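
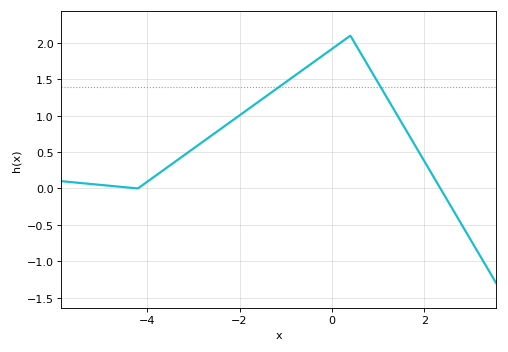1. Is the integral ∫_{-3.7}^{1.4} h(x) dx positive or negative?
positive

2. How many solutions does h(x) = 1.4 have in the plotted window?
2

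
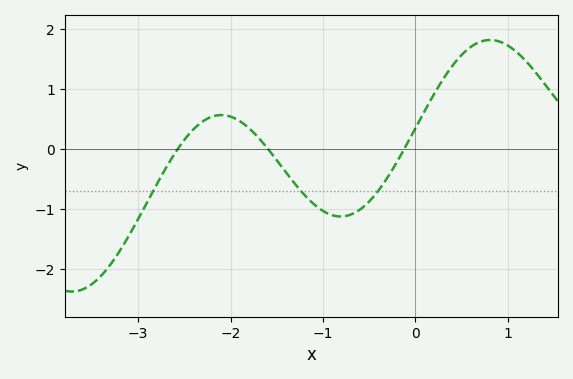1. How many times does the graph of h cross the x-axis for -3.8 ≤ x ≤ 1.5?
3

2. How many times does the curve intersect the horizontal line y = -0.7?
3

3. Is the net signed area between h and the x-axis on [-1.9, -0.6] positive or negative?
negative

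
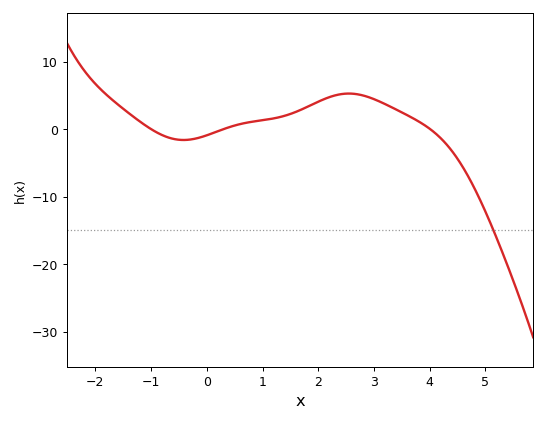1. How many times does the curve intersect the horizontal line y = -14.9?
1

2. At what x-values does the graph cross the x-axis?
-0.997, 0.295, 4.01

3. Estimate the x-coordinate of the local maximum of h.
2.55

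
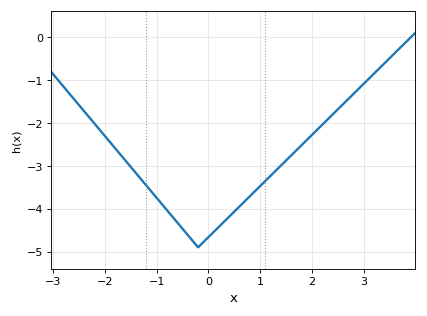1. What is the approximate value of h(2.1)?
-2.16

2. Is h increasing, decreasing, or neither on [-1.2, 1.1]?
neither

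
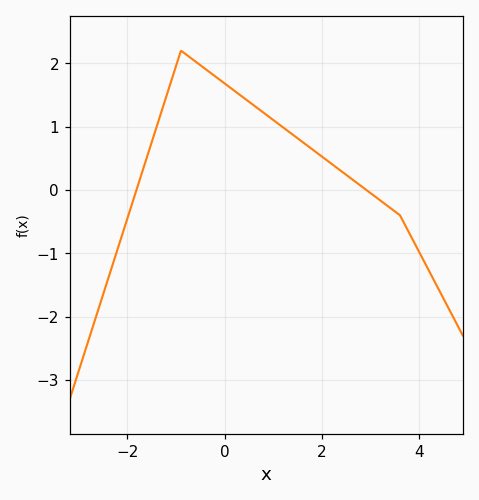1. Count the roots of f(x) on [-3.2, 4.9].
2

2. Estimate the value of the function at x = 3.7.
-0.5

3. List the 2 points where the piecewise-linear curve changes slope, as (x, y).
(-0.9, 2.2); (3.6, -0.4)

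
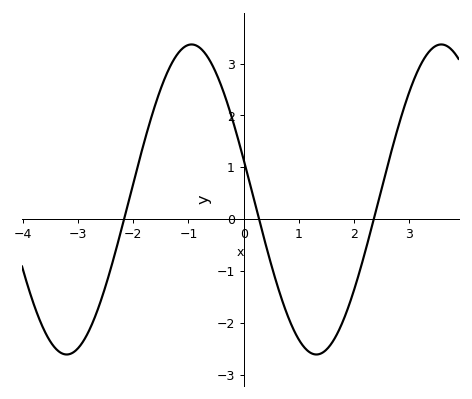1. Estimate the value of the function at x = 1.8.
-2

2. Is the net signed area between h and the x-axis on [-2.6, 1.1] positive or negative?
positive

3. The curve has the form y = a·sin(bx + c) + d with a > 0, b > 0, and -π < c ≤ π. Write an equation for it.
y = 2.99sin(1.4x + 2.9) + 0.38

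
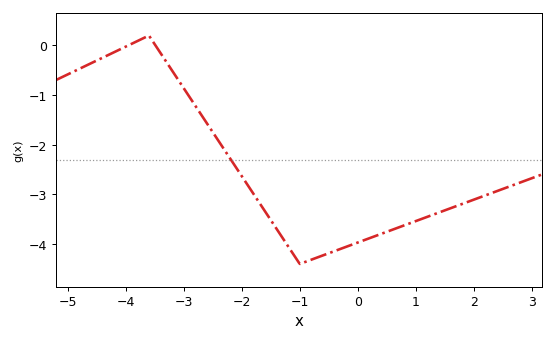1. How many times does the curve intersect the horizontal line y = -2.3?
1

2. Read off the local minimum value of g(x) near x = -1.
-4.4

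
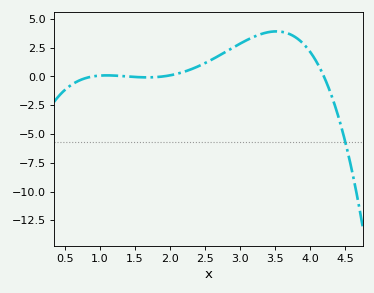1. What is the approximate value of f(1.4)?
0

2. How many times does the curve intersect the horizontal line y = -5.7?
1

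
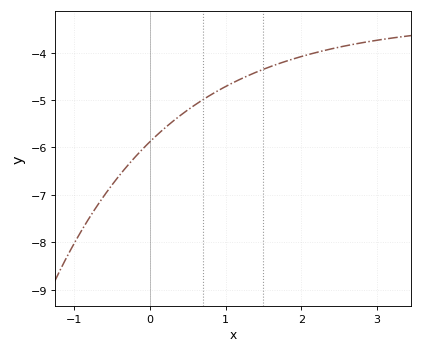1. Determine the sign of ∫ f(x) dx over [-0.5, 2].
negative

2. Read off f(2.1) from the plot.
-4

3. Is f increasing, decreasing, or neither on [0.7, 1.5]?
increasing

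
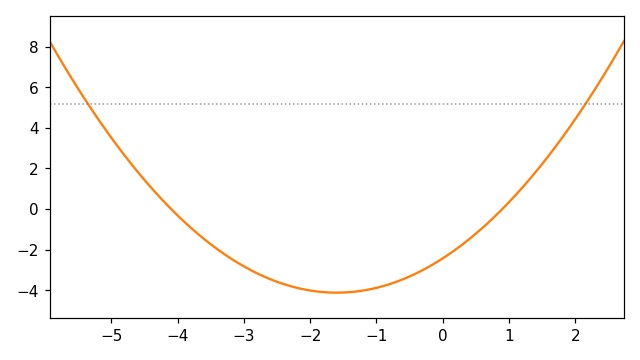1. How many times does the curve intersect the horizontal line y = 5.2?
2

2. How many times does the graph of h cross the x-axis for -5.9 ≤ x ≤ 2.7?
2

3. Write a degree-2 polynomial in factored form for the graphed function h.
y = 0.66(x + 4.1)(x - 0.9)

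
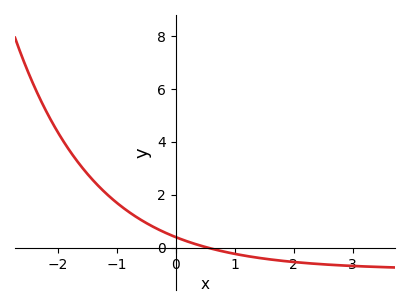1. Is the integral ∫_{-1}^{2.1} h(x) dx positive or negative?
positive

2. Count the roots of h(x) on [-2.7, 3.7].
1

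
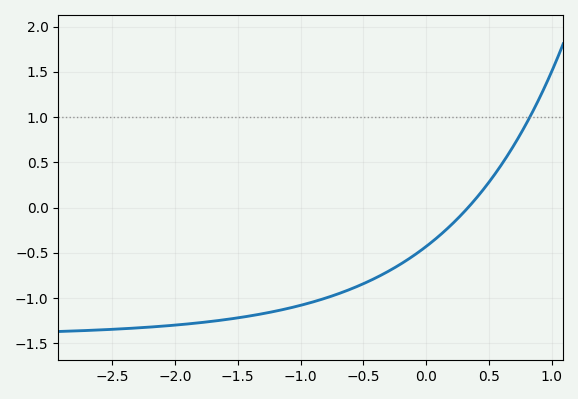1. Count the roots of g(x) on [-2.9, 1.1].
1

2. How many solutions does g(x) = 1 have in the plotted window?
1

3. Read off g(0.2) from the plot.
-0.191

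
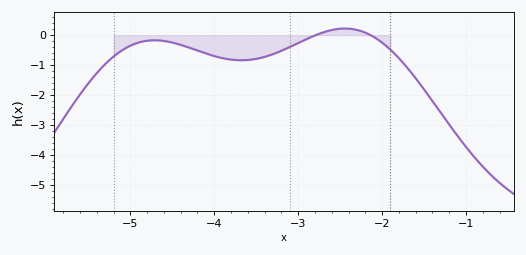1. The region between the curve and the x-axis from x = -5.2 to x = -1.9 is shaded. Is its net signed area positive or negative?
negative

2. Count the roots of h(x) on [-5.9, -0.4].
2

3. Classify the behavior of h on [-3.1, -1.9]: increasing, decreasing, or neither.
neither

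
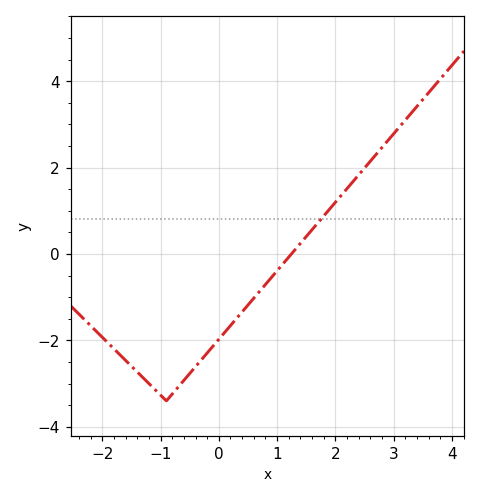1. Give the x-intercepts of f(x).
1.2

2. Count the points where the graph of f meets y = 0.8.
1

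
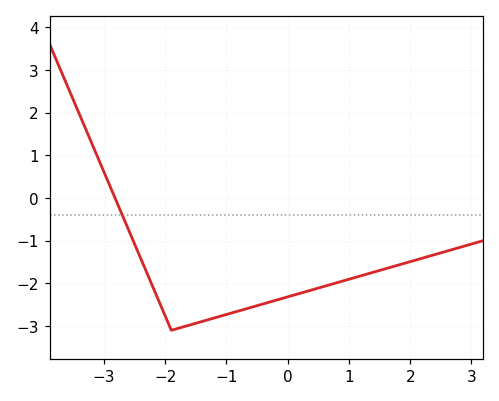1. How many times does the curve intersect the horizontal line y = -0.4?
1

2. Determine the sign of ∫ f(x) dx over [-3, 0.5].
negative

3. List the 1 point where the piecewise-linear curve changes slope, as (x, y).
(-1.9, -3.1)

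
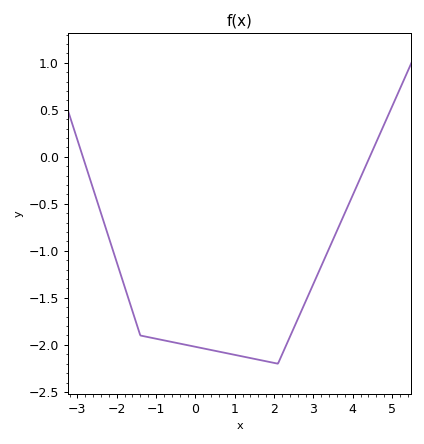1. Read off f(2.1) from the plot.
-2.2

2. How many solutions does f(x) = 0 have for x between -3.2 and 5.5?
2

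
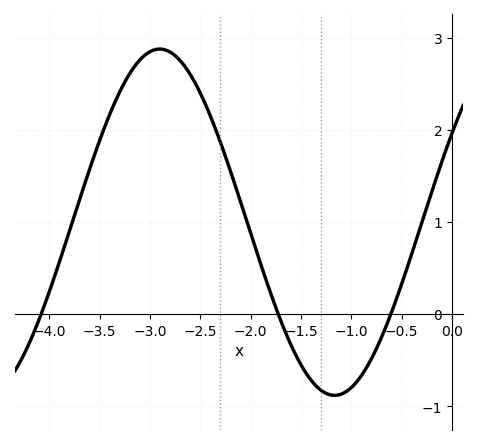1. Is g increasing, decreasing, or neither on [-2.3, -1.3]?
decreasing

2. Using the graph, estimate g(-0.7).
-0.2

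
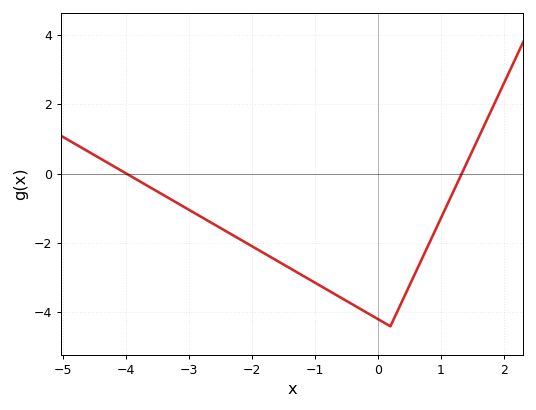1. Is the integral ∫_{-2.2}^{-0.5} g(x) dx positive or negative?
negative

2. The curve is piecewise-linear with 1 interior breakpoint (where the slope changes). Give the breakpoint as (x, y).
(0.2, -4.4)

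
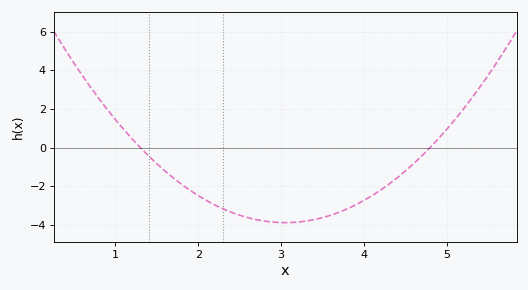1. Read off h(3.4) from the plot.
-3.8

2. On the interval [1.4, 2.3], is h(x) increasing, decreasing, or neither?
decreasing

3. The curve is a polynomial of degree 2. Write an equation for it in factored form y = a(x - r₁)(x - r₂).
y = 1.27(x - 1.3)(x - 4.8)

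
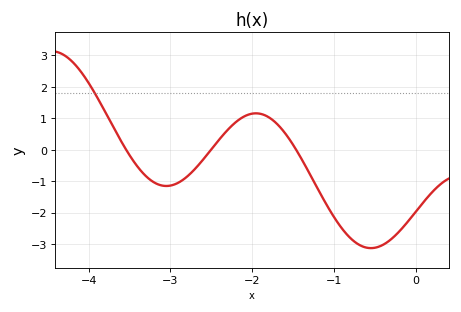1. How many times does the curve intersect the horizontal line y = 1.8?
1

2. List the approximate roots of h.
-3.54, -2.5, -1.46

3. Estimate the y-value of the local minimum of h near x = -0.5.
-3.13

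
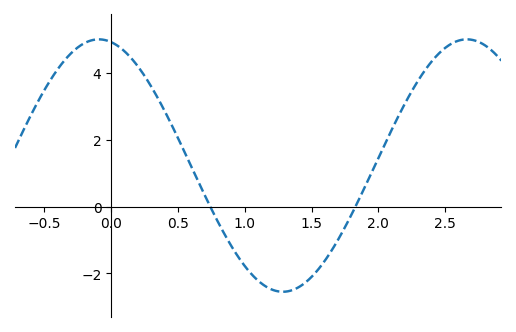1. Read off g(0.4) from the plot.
2.86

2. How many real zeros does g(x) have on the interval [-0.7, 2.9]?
2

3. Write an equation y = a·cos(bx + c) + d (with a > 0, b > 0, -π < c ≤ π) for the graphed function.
y = 3.78cos(2.28x + 0.212) + 1.23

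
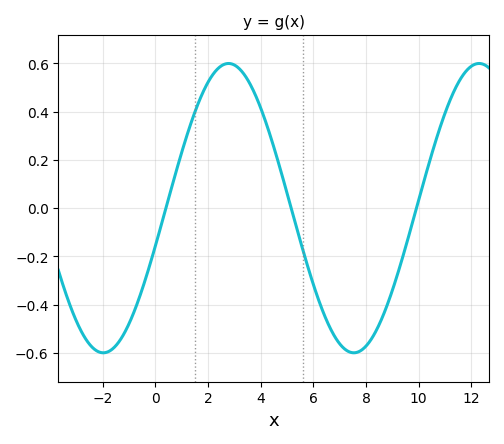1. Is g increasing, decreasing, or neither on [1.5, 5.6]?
neither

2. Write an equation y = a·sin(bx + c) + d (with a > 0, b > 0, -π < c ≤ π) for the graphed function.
y = 0.6sin(0.66x - 0.26) + 0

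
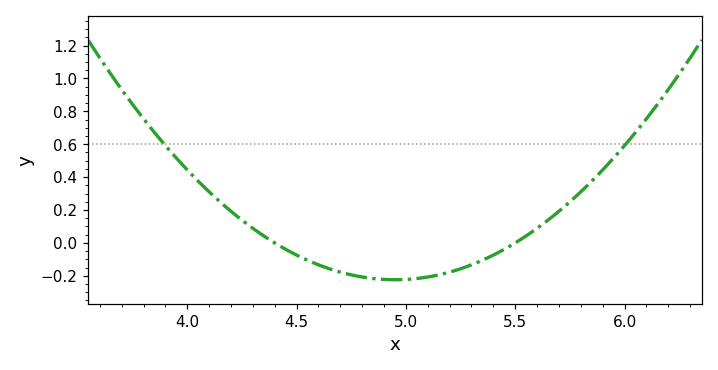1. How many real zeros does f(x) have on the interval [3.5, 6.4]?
2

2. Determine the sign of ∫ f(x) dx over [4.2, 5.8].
negative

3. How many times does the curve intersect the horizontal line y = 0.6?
2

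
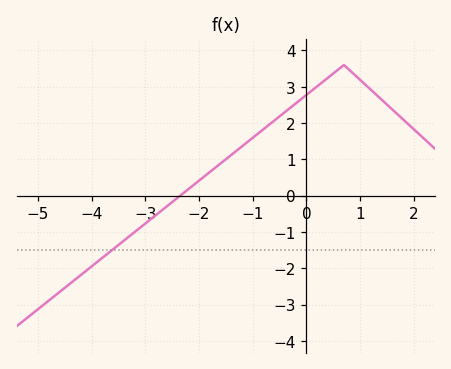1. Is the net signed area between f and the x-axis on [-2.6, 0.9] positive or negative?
positive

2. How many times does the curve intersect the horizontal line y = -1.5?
1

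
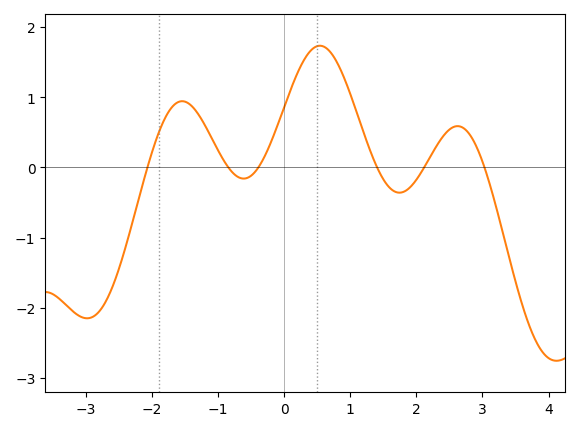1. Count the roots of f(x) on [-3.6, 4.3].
6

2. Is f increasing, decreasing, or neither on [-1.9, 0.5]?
neither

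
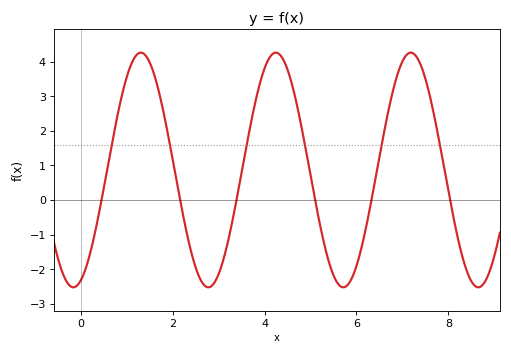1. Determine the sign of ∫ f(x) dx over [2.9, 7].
positive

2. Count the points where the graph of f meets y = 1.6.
6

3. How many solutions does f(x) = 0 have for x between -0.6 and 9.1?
6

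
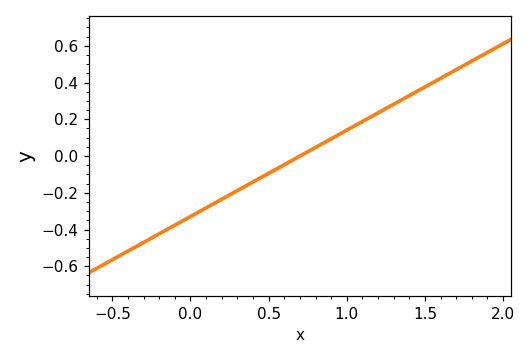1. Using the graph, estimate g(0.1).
-0.28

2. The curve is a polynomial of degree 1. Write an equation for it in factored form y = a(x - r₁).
y = 0.47(x - 0.7)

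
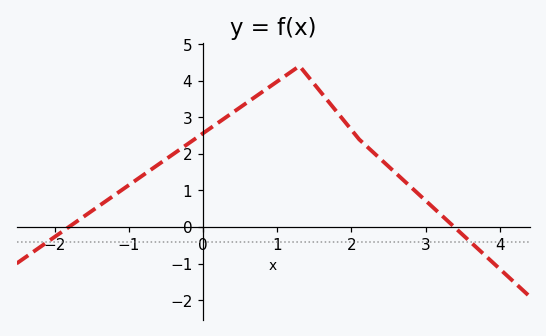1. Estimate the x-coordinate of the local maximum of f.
1.3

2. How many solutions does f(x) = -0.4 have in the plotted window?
2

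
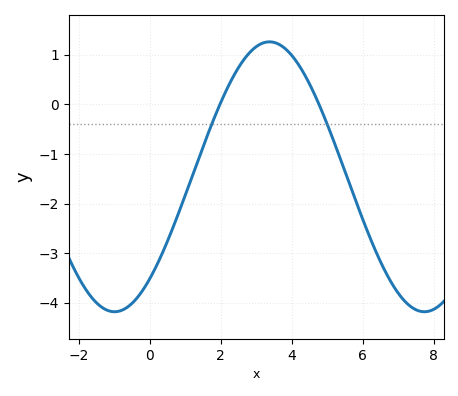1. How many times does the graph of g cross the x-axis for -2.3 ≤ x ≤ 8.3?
2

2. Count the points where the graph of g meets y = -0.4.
2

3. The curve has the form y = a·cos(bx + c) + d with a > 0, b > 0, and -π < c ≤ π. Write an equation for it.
y = 2.72cos(0.72x - 2.4) - 1.46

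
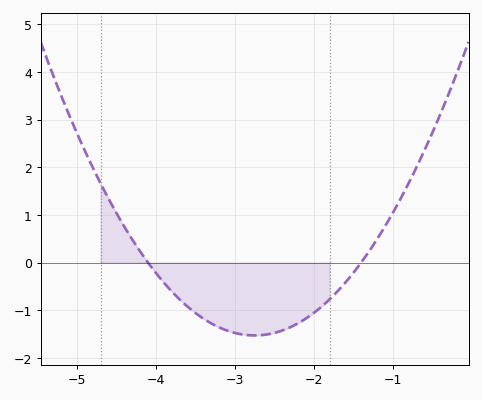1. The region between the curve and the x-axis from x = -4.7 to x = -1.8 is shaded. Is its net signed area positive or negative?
negative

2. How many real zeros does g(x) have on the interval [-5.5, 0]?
2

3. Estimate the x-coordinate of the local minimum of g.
-2.75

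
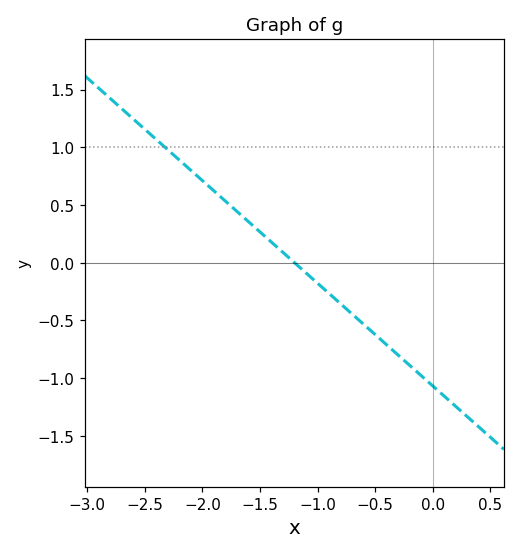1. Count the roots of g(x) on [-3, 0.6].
1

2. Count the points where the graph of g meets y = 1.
1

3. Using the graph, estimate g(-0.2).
-0.9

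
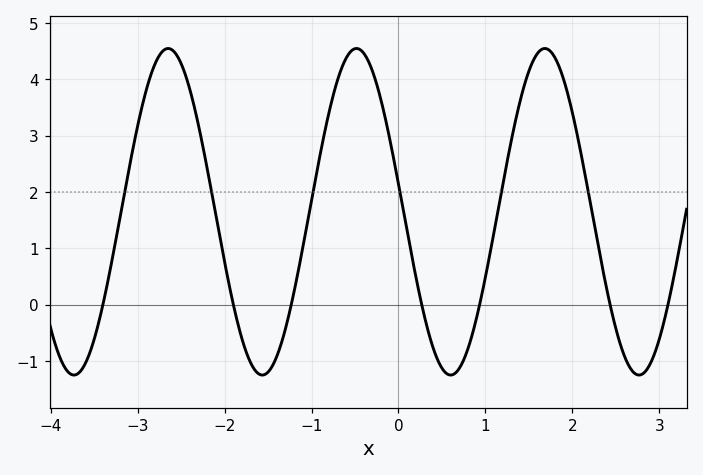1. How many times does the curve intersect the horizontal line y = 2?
6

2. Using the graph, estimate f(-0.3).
4.15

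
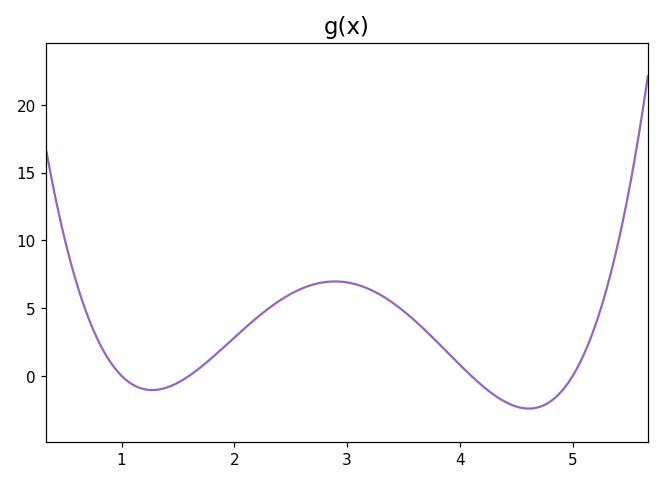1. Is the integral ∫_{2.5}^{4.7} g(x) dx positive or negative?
positive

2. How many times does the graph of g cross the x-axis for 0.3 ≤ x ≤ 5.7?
4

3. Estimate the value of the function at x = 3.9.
1.5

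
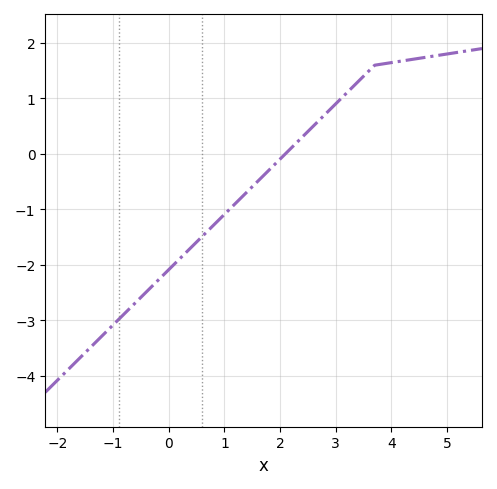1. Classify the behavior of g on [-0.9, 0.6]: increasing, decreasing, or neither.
increasing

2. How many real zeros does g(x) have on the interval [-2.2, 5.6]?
1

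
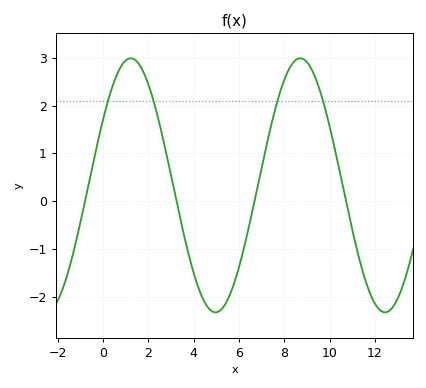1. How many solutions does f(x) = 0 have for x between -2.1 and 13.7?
4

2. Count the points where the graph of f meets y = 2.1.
4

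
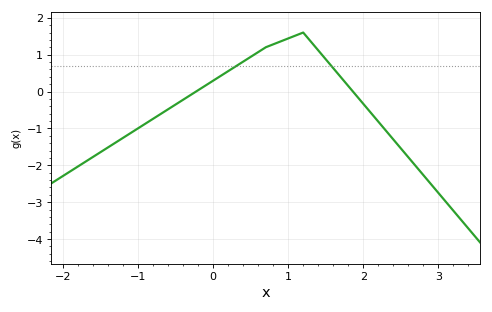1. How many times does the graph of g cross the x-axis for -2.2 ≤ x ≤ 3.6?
2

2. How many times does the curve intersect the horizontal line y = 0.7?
2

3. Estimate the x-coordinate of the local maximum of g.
1.2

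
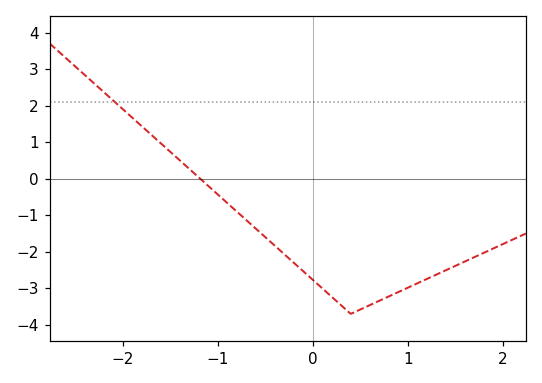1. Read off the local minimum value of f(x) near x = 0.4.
-3.7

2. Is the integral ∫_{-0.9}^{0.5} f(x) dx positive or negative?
negative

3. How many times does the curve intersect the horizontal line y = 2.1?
1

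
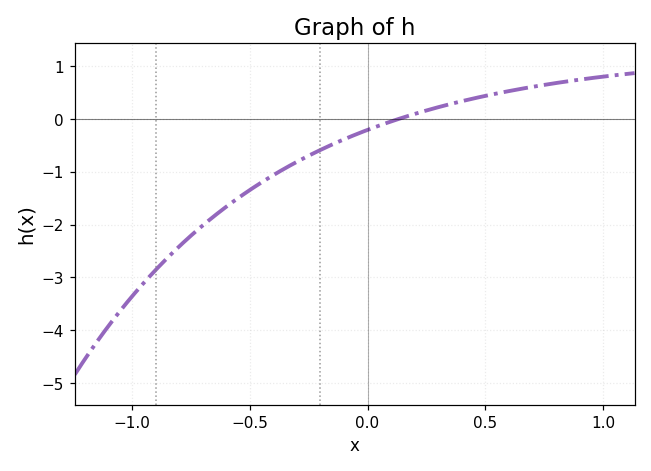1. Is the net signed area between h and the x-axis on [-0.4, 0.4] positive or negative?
negative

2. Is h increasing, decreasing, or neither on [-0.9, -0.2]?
increasing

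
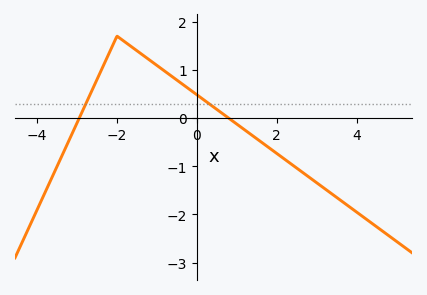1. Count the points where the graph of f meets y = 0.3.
2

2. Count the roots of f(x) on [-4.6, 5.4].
2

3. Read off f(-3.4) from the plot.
-0.824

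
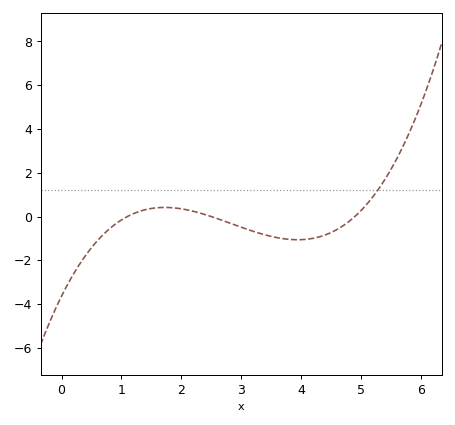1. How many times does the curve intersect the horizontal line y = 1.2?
1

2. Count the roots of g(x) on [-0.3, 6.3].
3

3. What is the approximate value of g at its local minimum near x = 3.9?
-1.06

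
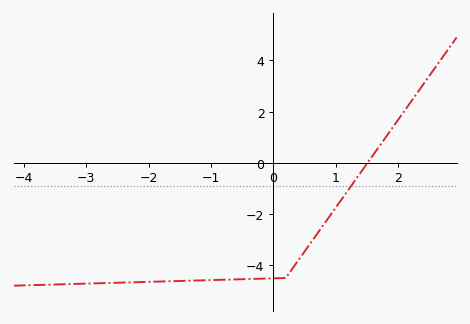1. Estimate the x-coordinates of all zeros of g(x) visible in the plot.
1.51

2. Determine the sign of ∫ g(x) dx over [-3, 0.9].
negative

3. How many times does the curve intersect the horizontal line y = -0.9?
1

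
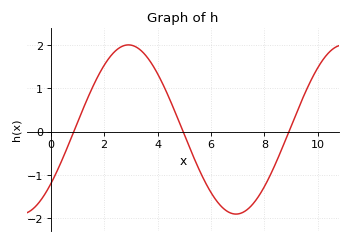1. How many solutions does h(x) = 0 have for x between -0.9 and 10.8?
3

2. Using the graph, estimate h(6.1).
-1.5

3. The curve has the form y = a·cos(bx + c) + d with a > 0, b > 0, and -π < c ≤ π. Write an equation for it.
y = 1.96cos(0.78x - 2.3) + 0.05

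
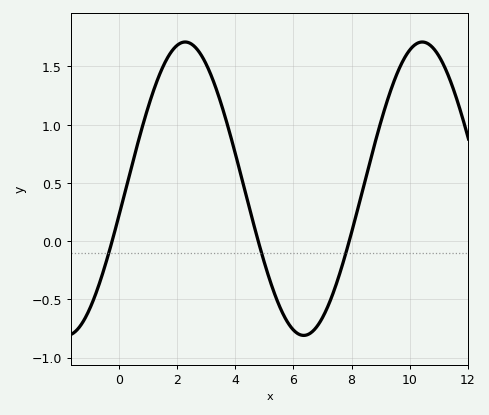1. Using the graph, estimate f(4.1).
0.656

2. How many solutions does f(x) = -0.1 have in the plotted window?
3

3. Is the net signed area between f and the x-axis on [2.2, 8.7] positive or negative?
positive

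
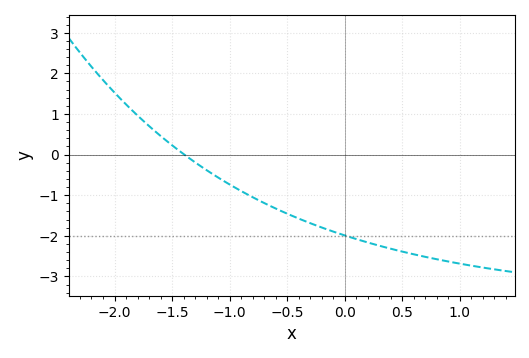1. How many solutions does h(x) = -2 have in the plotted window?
1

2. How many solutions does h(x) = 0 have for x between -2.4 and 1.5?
1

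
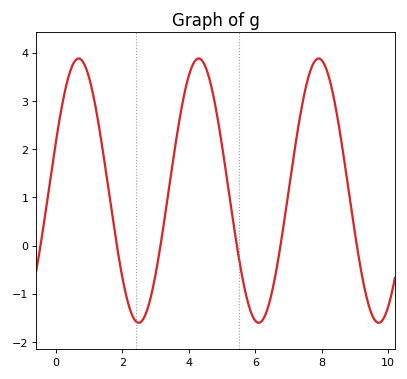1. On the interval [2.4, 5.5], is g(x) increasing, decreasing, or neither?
neither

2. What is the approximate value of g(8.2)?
3.53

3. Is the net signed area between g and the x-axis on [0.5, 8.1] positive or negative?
positive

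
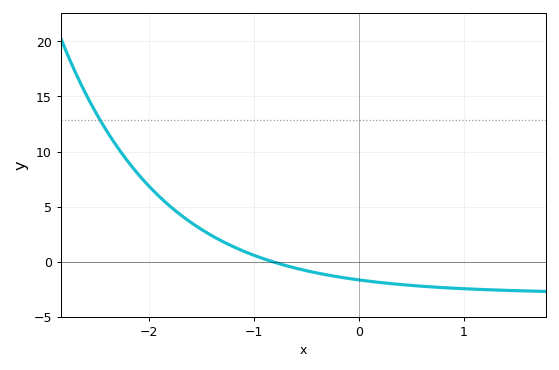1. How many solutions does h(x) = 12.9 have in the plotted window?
1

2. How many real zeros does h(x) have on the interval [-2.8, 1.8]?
1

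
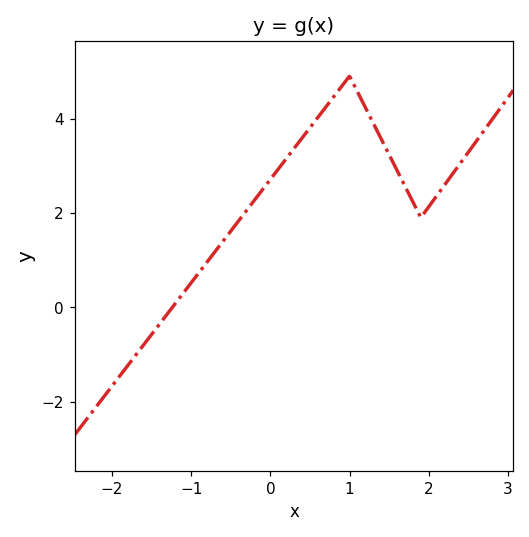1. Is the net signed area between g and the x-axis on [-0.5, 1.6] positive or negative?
positive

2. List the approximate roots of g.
-1.2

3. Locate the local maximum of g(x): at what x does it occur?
1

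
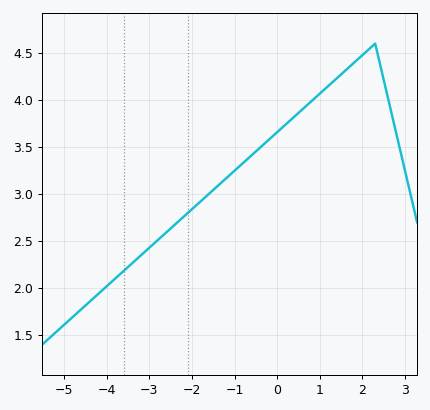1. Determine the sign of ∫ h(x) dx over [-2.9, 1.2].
positive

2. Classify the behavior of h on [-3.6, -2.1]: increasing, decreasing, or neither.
increasing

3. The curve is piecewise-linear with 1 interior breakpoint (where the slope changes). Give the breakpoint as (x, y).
(2.3, 4.6)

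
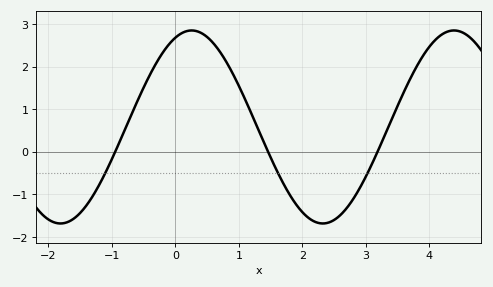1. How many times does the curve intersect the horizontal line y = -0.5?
3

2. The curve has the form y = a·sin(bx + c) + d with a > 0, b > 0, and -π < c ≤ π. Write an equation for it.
y = 2.27sin(1.5x + 1.2) + 0.58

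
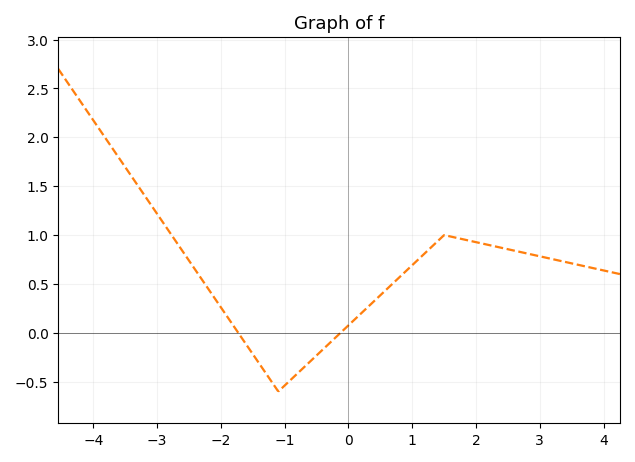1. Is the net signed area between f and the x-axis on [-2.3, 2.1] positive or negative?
positive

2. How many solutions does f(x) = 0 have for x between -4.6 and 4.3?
2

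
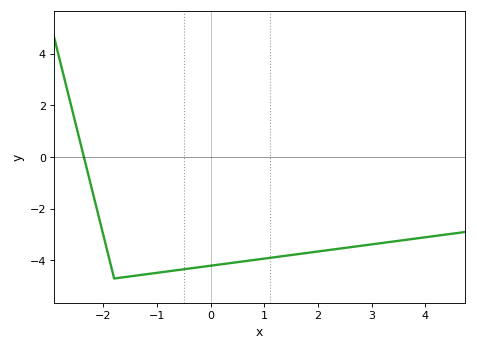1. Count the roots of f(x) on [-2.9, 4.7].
1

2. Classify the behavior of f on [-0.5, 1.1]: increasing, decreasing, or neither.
increasing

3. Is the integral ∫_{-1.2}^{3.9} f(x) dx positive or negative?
negative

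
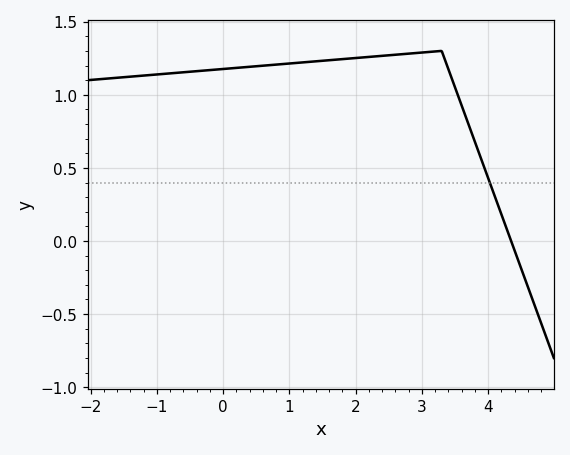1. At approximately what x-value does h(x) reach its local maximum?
3.3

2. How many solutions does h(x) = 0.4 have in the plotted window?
1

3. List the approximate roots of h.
4.35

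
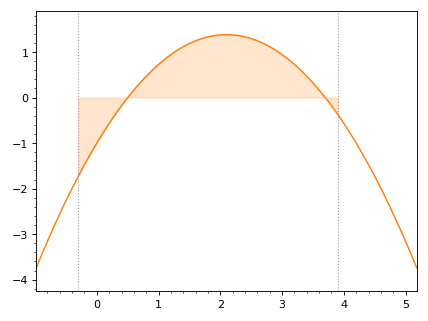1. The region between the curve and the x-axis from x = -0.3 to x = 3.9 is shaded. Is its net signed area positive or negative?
positive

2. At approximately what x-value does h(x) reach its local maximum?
2.1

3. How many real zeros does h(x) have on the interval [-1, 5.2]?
2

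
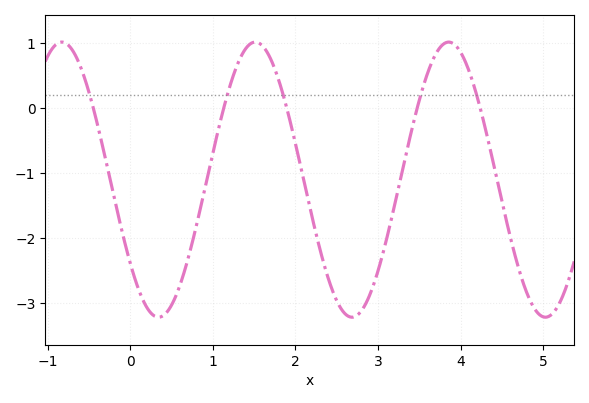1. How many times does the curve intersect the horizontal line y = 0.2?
5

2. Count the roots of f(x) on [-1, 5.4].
5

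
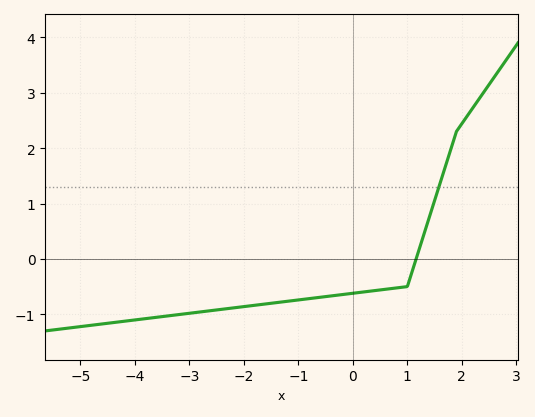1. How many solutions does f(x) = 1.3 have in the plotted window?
1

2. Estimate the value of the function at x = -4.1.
-1.1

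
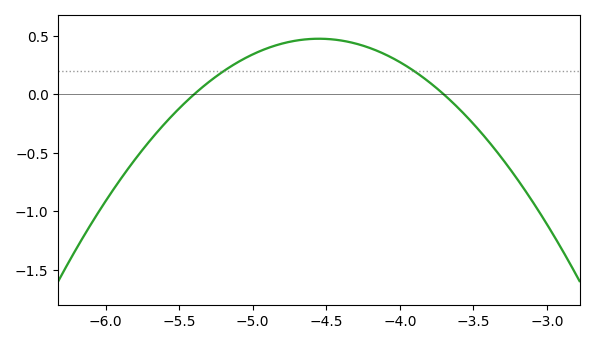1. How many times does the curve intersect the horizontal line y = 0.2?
2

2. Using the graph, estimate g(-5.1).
0.3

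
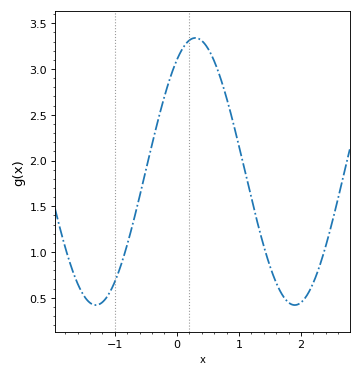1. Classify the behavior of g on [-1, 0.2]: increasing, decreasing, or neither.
increasing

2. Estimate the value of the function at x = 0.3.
3.35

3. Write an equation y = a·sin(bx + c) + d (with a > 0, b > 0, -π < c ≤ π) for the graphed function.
y = 1.46sin(2x + 0.99) + 1.88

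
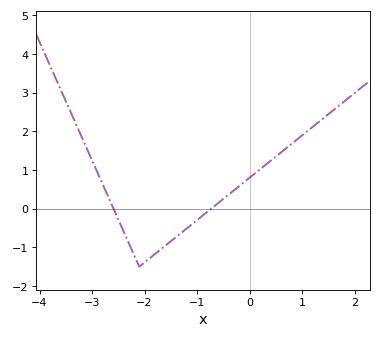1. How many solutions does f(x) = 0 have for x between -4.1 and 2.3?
2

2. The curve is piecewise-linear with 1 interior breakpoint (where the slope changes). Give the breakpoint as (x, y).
(-2.1, -1.5)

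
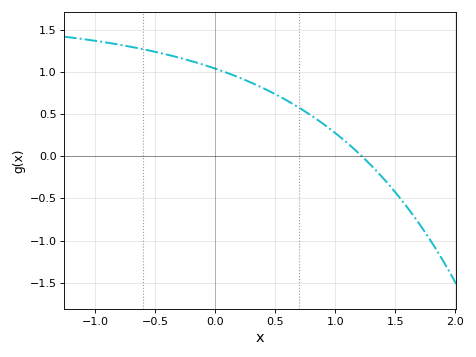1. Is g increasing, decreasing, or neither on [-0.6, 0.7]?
decreasing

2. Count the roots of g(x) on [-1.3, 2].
1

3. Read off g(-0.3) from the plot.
1.15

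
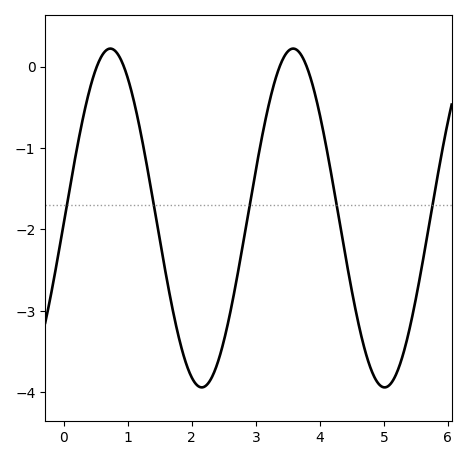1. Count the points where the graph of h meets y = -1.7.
5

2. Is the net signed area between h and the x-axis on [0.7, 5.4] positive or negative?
negative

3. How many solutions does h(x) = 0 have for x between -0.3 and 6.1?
4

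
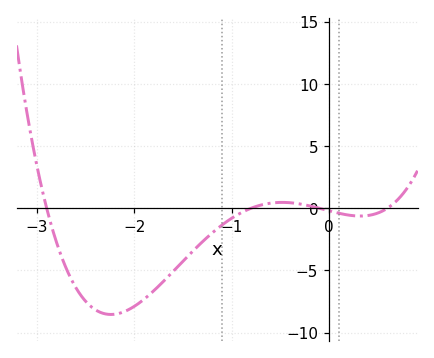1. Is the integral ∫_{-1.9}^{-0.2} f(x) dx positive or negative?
negative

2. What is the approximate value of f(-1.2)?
-1.99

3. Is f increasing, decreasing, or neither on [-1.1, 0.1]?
neither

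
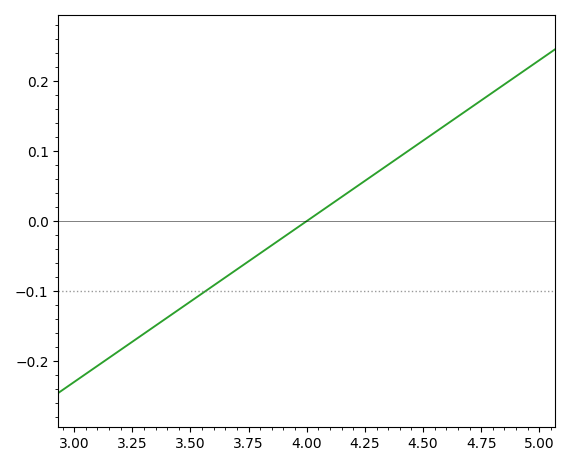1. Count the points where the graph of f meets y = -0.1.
1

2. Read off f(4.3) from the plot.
0.07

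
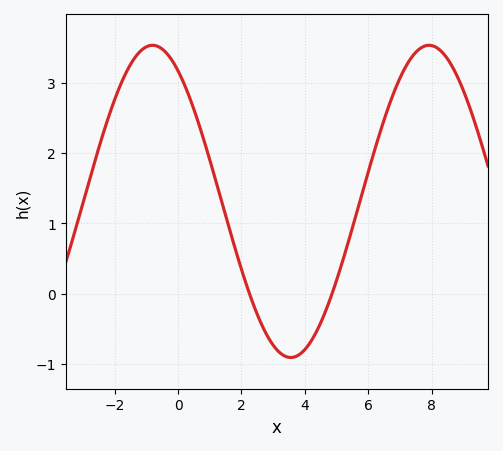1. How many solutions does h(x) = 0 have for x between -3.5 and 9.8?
2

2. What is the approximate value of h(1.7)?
0.8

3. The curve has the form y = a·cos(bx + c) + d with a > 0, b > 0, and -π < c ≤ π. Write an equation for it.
y = 2.22cos(0.72x + 0.58) + 1.31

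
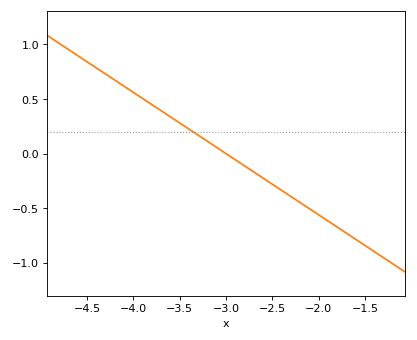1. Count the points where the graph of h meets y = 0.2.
1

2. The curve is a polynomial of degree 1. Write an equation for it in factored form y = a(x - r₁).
y = -0.56(x + 3)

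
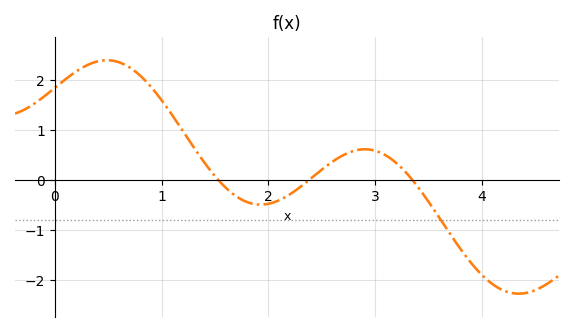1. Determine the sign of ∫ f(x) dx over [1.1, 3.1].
positive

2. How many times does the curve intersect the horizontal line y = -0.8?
1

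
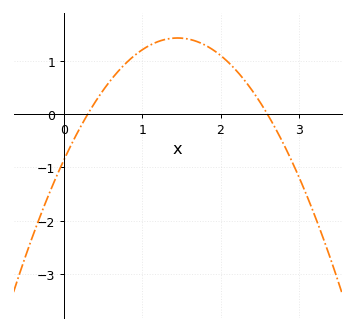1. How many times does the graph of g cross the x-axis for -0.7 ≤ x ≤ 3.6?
2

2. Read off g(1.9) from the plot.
1.21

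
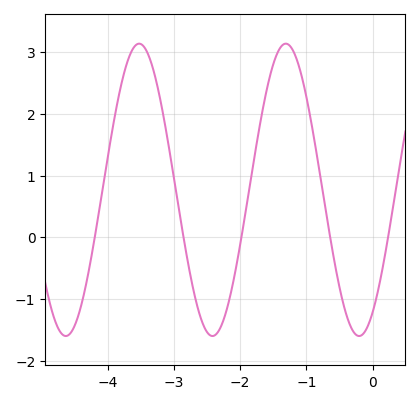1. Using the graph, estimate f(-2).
-0.1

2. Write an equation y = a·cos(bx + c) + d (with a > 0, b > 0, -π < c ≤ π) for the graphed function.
y = 2.37cos(2.8x - 2.6) + 0.77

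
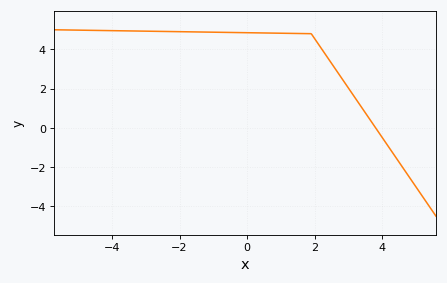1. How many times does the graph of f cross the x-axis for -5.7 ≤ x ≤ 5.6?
1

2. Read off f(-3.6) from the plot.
5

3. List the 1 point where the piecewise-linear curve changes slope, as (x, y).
(1.9, 4.8)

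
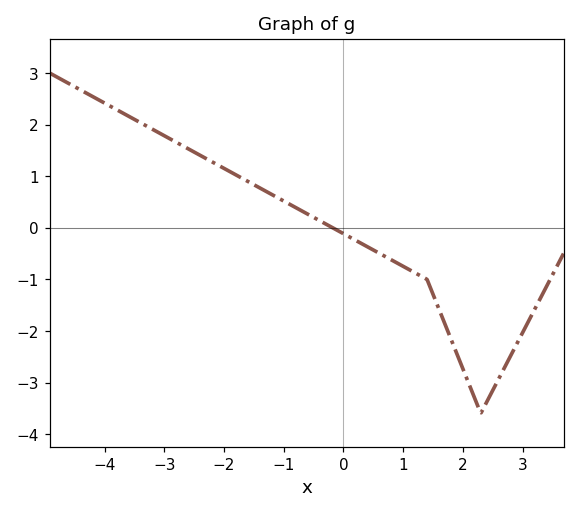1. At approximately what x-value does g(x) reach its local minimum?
2.3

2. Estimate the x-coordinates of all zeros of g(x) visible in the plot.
-0.179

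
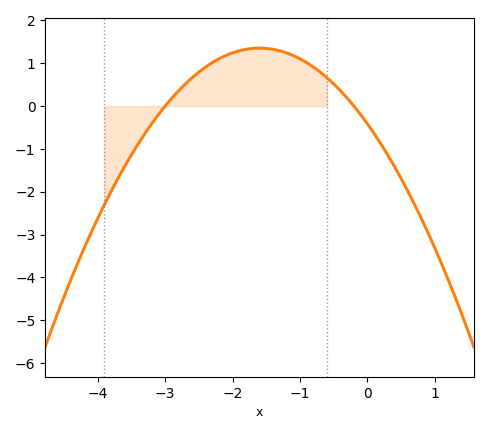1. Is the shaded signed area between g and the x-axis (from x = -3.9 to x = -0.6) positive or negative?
positive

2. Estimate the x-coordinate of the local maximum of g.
-1.6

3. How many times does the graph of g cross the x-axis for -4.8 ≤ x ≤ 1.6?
2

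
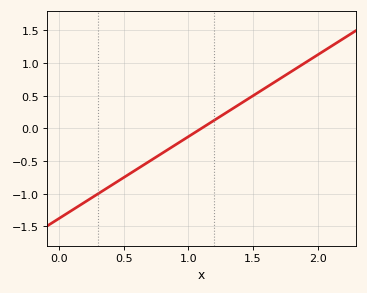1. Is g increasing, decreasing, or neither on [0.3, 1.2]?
increasing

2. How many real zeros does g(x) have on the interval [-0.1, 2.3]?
1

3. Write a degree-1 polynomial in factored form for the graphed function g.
y = 1.25(x - 1.1)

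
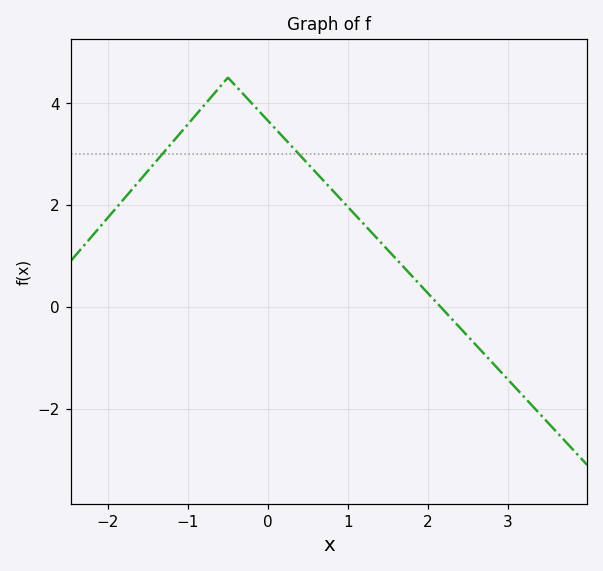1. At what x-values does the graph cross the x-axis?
2.2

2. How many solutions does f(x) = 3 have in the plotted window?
2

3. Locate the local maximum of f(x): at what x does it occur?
-0.5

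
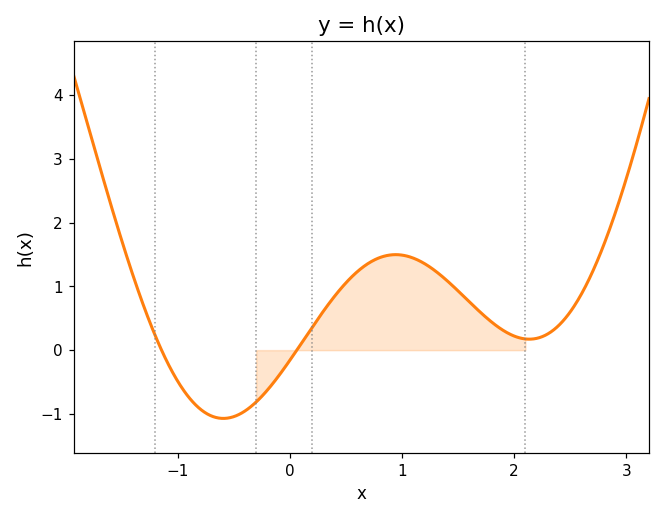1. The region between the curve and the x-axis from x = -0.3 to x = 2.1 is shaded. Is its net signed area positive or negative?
positive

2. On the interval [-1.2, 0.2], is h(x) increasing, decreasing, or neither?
neither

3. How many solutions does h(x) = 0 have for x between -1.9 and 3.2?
2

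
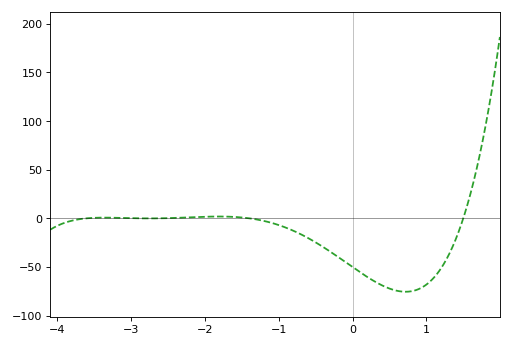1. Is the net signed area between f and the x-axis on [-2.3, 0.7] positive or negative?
negative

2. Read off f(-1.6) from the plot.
0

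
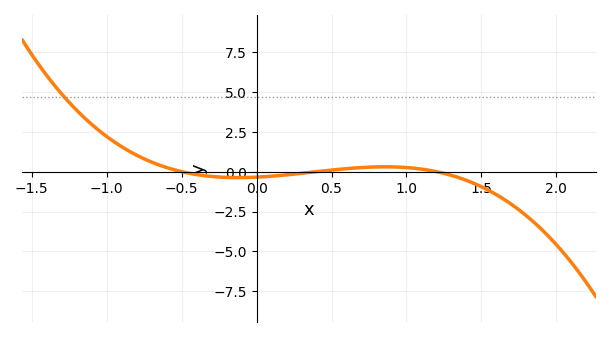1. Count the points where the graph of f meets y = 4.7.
1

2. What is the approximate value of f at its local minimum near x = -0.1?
-0.4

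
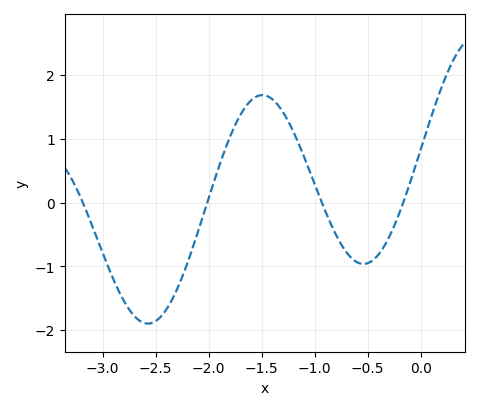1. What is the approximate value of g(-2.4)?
-1.68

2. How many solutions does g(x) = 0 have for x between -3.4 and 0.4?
4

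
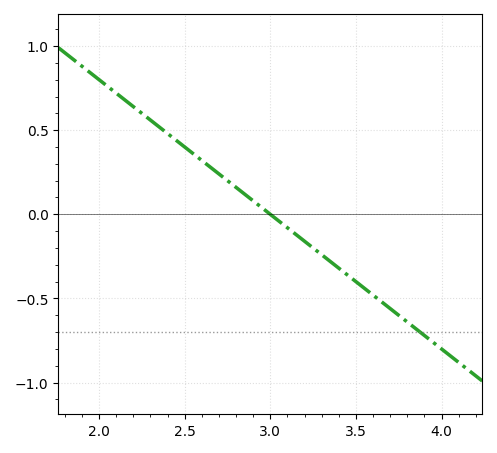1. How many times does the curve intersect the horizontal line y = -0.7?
1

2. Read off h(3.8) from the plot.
-0.64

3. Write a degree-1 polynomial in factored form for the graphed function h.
y = -0.8(x - 3)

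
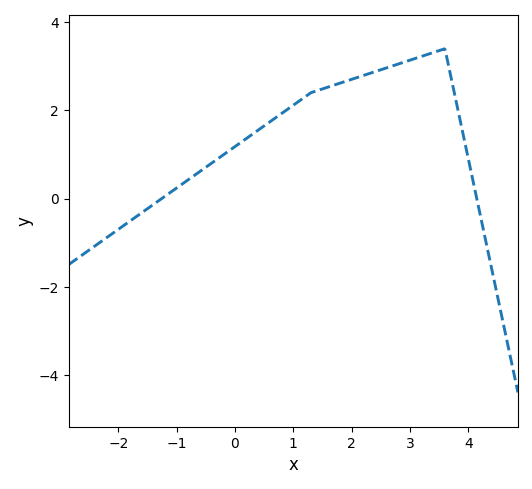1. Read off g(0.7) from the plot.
1.8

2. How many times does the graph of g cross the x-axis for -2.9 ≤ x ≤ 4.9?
2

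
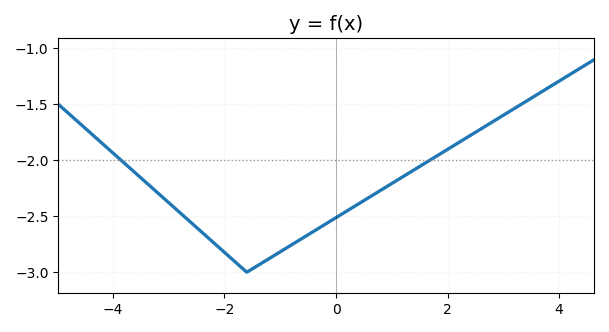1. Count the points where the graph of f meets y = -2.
2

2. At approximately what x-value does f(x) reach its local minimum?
-1.6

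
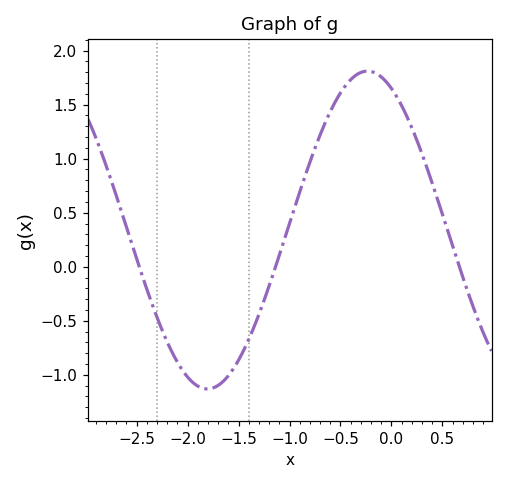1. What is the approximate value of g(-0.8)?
0.95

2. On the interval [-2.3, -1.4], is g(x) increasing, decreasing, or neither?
neither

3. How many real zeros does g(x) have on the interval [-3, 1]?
3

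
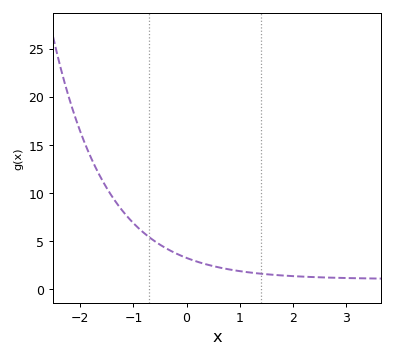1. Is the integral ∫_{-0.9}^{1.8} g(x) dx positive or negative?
positive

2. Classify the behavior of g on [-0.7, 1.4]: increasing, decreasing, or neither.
decreasing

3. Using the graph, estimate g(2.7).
1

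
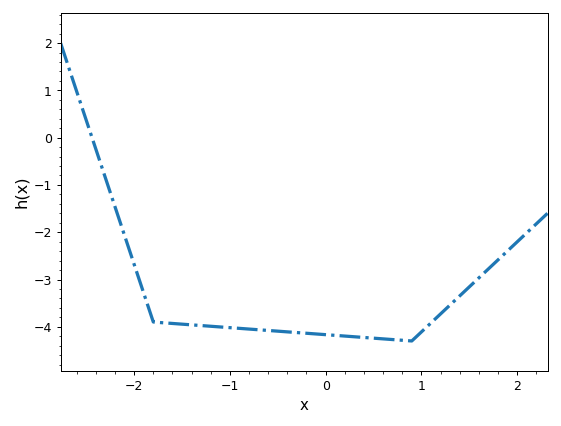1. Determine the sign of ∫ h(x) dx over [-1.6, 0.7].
negative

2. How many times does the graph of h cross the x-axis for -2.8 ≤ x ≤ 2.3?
1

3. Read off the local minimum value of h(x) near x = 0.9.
-4.3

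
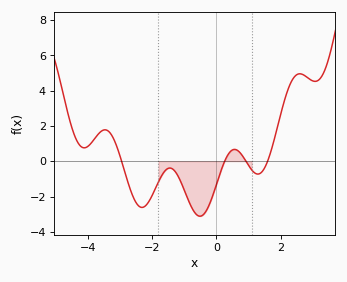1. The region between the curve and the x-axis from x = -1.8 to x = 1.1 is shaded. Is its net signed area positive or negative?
negative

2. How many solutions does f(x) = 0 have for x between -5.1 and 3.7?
4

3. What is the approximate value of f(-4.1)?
0.762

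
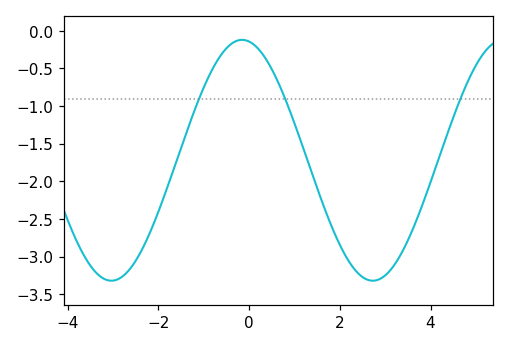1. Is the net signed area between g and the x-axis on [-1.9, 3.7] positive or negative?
negative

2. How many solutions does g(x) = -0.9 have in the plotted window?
3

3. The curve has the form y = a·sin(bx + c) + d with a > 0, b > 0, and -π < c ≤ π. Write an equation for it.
y = 1.6sin(1.09x + 1.74) - 1.72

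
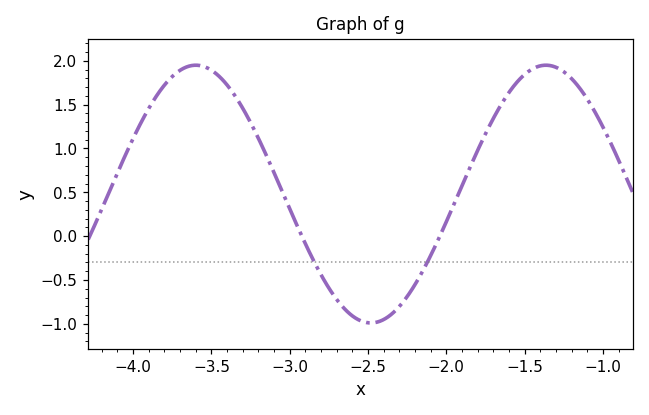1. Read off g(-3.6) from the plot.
1.95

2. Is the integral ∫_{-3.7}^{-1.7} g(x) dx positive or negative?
positive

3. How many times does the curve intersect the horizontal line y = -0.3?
2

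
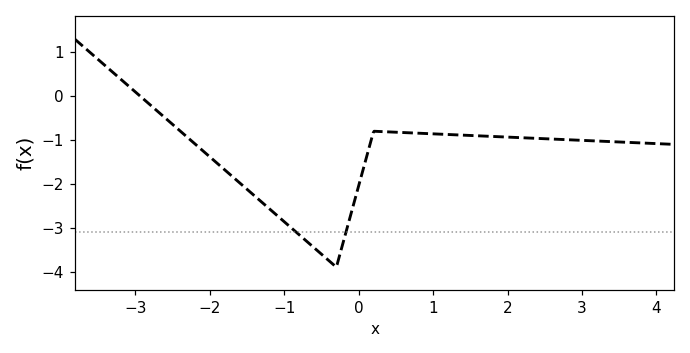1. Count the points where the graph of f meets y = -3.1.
2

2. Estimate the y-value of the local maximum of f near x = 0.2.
-0.8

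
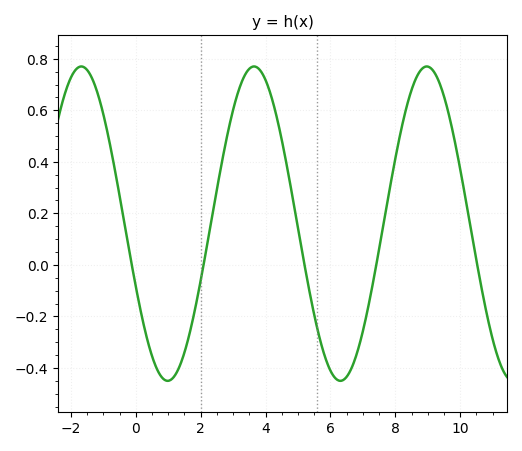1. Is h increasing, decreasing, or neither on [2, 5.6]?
neither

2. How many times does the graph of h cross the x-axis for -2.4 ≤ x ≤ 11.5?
5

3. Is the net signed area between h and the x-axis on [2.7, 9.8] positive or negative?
positive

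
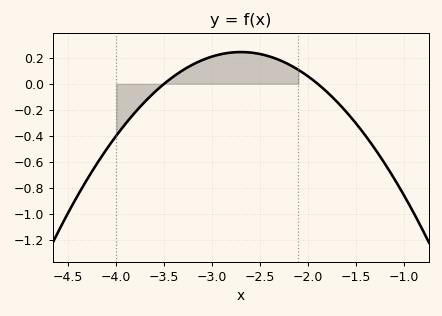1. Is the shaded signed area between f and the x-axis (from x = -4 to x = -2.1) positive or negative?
positive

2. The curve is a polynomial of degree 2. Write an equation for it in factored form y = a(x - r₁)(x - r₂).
y = -0.38(x + 3.5)(x + 1.9)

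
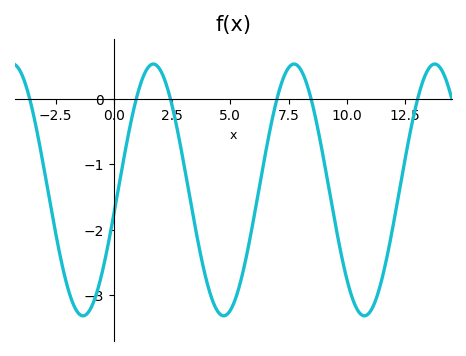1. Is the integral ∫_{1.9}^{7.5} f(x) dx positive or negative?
negative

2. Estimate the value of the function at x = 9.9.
-2.6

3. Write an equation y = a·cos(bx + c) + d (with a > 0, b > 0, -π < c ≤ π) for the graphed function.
y = 1.93cos(1x - 1.8) - 1.39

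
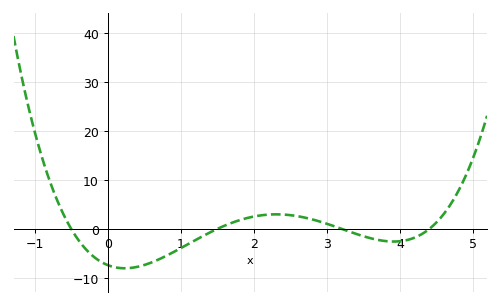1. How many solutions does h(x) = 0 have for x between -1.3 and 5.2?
4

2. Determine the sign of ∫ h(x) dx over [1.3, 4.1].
positive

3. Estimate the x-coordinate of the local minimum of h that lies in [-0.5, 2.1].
0.233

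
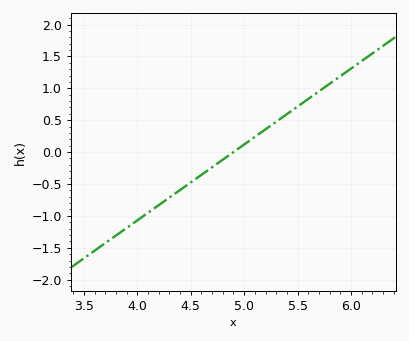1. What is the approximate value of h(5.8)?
1.05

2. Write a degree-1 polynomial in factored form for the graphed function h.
y = 1.19(x - 4.9)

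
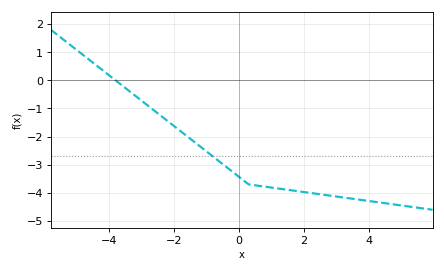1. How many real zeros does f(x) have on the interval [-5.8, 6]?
1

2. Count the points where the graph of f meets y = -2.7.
1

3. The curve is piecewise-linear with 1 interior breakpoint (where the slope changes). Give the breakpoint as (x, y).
(0.3, -3.7)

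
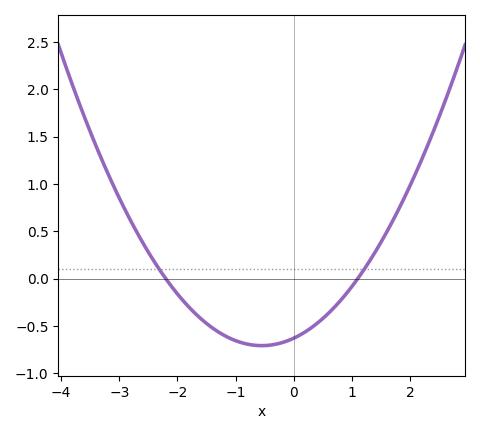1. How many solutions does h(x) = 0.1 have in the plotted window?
2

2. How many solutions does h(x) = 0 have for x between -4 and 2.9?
2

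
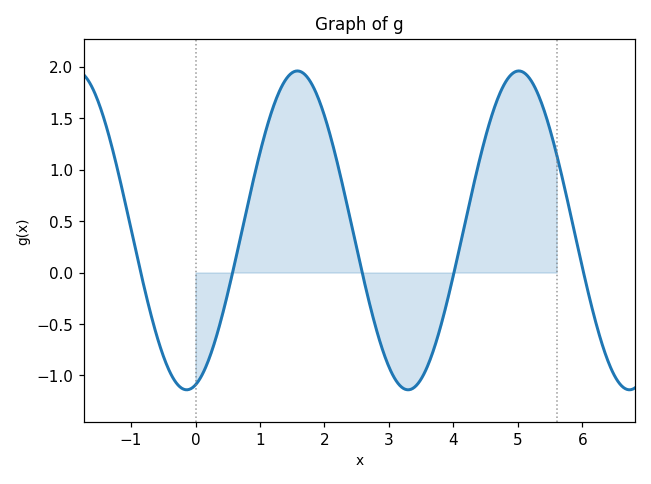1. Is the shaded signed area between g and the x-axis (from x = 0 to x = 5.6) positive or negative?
positive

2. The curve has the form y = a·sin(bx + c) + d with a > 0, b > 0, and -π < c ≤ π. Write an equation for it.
y = 1.55sin(1.83x - 1.32) + 0.41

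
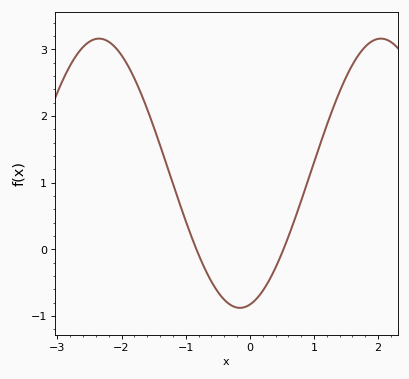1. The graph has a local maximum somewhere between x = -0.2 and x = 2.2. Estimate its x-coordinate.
2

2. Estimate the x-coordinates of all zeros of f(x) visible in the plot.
-0.8, 0.5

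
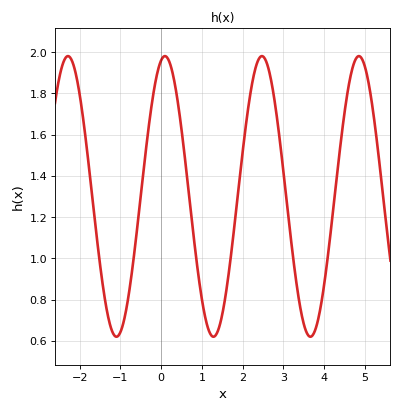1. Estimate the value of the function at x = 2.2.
1.8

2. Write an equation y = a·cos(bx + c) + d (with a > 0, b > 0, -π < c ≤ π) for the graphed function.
y = 0.68cos(2.6x - 0.25) + 1.3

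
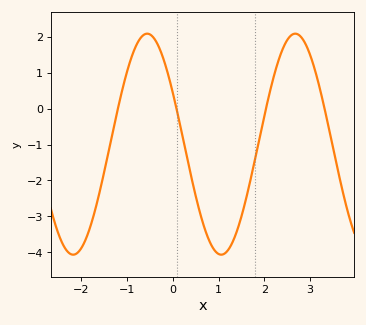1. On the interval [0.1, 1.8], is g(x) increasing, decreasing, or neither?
neither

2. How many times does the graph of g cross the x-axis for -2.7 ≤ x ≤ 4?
4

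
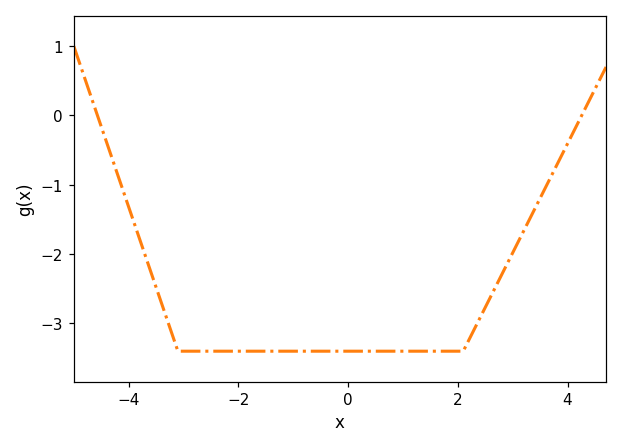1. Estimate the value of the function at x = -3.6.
-2.2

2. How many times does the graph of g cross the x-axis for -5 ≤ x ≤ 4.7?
2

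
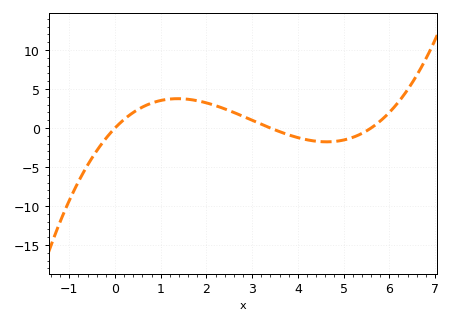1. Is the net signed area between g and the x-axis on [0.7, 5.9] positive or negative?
positive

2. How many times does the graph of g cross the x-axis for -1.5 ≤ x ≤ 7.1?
3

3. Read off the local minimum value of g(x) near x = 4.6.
-2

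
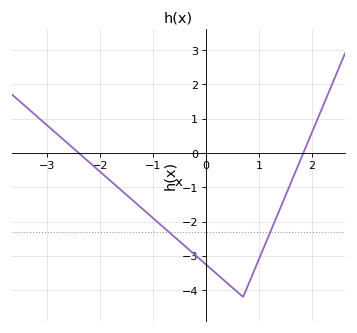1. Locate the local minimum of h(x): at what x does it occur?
0.7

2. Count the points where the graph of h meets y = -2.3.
2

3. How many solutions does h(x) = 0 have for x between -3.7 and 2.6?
2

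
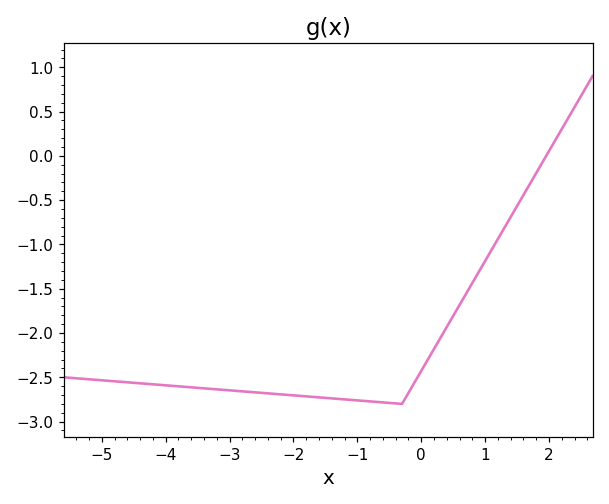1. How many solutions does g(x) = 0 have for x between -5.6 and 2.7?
1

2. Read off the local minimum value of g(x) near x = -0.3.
-2.8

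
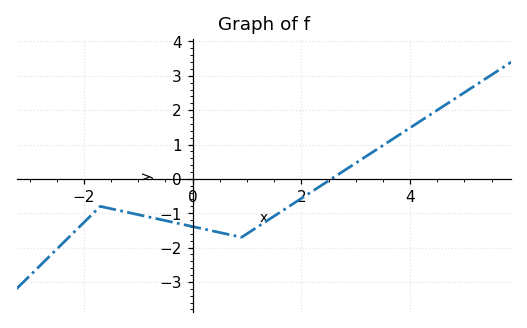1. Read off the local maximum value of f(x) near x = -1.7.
-0.801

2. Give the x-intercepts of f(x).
2.55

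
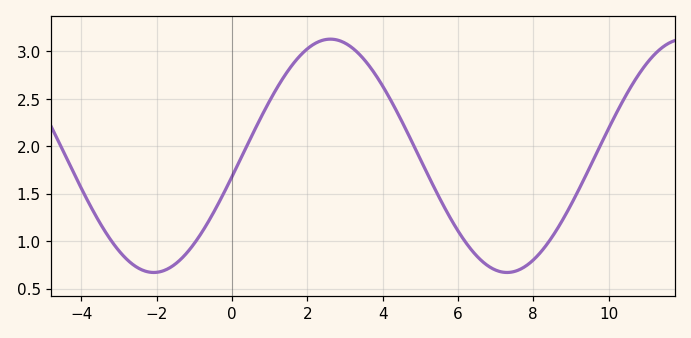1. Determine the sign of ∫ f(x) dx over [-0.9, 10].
positive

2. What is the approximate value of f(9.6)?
1.86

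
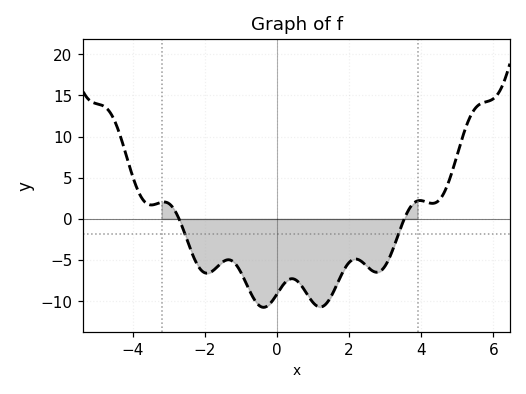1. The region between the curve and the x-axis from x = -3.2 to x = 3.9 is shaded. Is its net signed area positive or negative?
negative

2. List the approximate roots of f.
-2.8, 3.6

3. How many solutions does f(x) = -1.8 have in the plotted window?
2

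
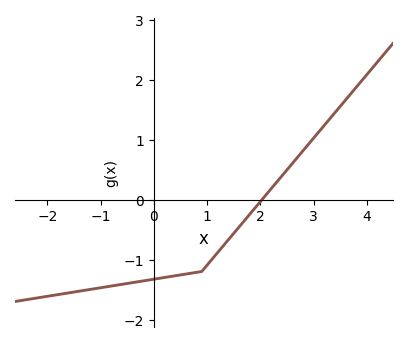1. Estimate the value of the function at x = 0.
-1.33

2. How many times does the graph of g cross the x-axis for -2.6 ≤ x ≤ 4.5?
1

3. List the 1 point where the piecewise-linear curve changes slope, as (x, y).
(0.9, -1.2)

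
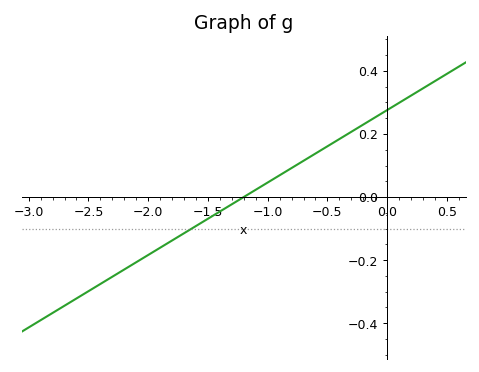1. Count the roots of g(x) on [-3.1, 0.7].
1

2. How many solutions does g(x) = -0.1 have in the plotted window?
1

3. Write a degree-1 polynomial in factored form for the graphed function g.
y = 0.23(x + 1.2)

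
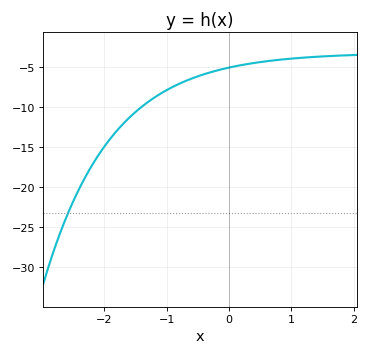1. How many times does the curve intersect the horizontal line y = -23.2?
1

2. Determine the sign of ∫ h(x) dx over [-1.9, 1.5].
negative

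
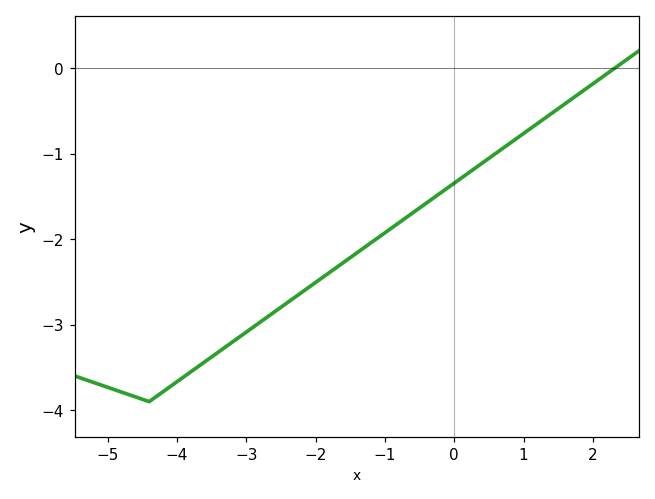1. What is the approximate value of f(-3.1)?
-3.15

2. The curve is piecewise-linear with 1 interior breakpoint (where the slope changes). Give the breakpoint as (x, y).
(-4.4, -3.9)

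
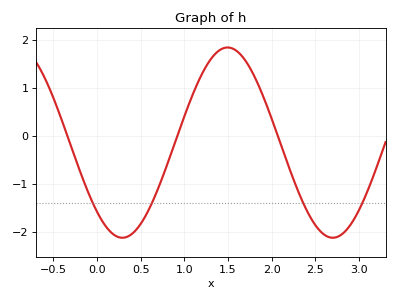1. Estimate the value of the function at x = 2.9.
-1.9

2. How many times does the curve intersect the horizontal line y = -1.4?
4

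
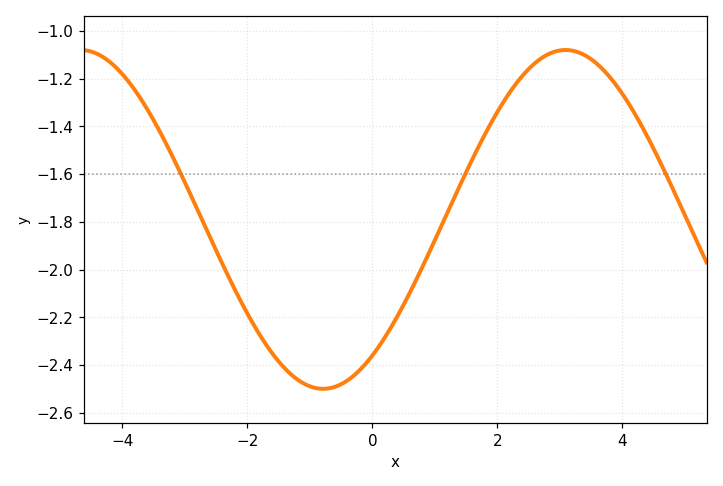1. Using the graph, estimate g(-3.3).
-1.47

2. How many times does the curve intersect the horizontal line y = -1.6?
3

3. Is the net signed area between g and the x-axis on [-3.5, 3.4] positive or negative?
negative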